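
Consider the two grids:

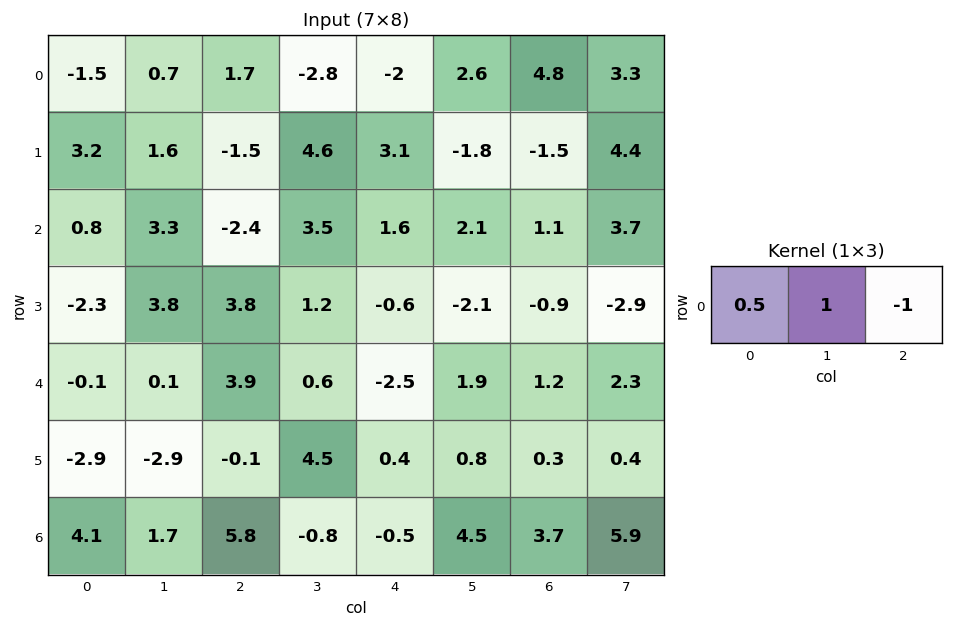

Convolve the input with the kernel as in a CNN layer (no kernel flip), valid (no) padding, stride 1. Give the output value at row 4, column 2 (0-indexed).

The receptive field on the input at this output position is [3.9 0.6 -2.5]. Elementwise product with the kernel and sum: 3.9·0.5 + 0.6·1 + -2.5·-1.

5.05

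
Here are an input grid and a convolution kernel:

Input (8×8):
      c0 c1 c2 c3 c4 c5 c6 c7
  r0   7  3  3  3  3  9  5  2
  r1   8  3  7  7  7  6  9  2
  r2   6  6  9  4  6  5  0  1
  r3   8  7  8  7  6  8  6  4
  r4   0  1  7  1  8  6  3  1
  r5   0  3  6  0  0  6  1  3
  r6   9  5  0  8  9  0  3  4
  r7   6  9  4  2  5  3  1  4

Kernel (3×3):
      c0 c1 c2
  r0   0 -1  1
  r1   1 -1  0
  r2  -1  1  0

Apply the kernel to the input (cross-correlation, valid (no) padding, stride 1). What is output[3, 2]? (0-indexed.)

The receptive field on the input at this output position is [8 7 6 / 7 1 8 / 6 0 0]. Elementwise product with the kernel and sum: 7·-1 + 6·1 + 7·1 + 1·-1 + 6·-1 + 0·1.

-1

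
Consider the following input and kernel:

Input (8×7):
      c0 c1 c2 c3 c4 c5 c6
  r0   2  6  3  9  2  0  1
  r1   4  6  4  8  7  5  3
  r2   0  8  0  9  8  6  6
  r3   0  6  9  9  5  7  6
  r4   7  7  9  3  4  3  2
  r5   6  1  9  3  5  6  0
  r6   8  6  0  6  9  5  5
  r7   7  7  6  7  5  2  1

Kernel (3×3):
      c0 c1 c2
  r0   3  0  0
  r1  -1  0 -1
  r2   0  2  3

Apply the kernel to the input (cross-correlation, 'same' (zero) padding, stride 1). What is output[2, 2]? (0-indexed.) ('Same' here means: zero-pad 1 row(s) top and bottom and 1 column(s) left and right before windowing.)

46

The receptive field on the zero-padded input at this output position is [6 4 8 / 8 0 9 / 6 9 9]. Elementwise product with the kernel and sum: 6·3 + 8·-1 + 9·-1 + 9·2 + 9·3.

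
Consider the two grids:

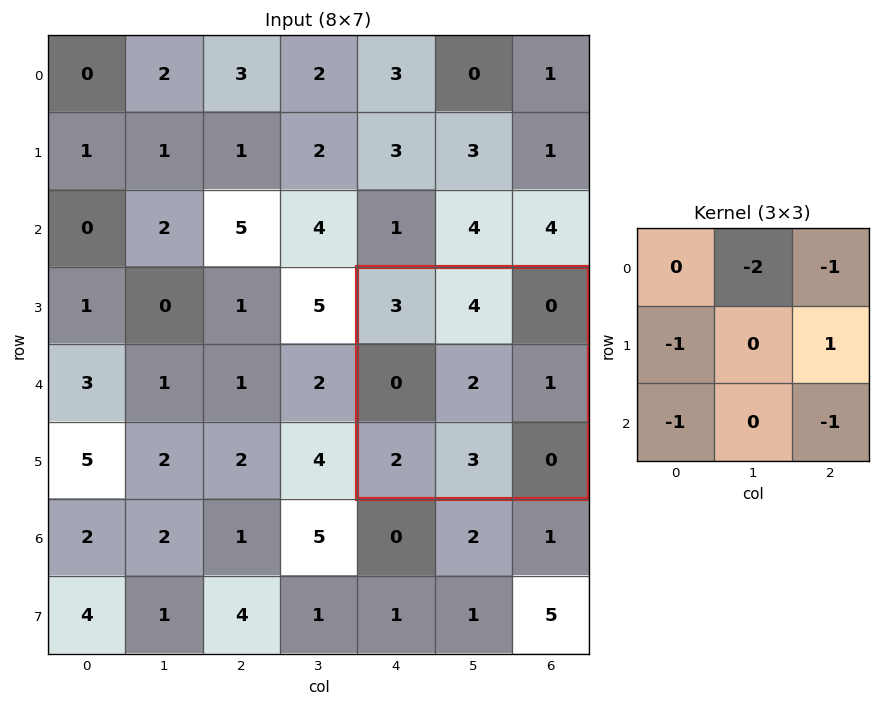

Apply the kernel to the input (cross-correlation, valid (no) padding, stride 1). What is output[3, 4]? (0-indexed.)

-9

The receptive field on the input at this output position is [3 4 0 / 0 2 1 / 2 3 0]. Elementwise product with the kernel and sum: 4·-2 + 0·-1 + 0·-1 + 1·1 + 2·-1 + 0·-1.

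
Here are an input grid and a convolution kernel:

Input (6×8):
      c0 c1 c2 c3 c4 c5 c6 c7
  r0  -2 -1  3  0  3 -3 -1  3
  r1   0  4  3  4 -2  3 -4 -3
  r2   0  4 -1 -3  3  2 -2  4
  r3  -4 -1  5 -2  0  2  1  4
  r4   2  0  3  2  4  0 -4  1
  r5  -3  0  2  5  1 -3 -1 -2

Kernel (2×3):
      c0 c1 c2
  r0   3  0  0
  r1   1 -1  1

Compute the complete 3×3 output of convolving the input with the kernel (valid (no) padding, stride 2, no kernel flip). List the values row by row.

-7 6 0
2 4 8
5 7 15

Output[0,0]: The receptive field on the input at this output position is [-2 -1 3 / 0 4 3]. Elementwise product with the kernel and sum: -2·3 + 0·1 + 4·-1 + 3·1.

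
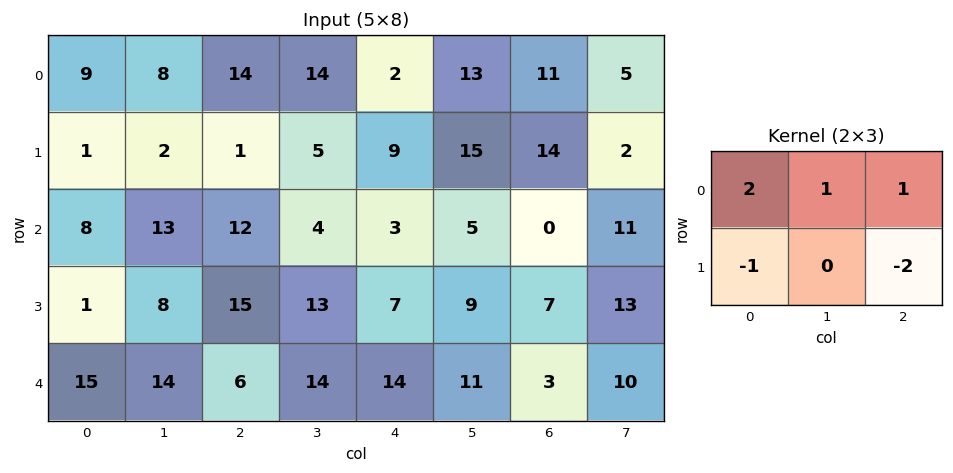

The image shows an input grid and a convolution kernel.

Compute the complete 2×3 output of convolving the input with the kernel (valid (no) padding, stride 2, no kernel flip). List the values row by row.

37 25 -9
10 2 -10

Output[0,0]: The receptive field on the input at this output position is [9 8 14 / 1 2 1]. Elementwise product with the kernel and sum: 9·2 + 8·1 + 14·1 + 1·-1 + 1·-2.
Output[0,1]: The receptive field on the input at this output position is [14 14 2 / 1 5 9]. Elementwise product with the kernel and sum: 14·2 + 14·1 + 2·1 + 1·-1 + 9·-2.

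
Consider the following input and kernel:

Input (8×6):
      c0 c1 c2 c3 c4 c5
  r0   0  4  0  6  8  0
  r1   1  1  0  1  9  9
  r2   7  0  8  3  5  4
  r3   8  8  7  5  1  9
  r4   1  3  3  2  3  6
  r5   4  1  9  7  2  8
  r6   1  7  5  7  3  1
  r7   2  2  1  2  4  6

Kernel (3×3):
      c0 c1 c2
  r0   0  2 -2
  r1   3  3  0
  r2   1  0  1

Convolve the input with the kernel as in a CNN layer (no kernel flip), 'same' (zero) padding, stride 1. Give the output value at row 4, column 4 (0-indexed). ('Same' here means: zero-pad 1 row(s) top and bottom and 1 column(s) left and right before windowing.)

14

The receptive field on the zero-padded input at this output position is [5 1 9 / 2 3 6 / 7 2 8]. Elementwise product with the kernel and sum: 1·2 + 9·-2 + 2·3 + 3·3 + 7·1 + 8·1.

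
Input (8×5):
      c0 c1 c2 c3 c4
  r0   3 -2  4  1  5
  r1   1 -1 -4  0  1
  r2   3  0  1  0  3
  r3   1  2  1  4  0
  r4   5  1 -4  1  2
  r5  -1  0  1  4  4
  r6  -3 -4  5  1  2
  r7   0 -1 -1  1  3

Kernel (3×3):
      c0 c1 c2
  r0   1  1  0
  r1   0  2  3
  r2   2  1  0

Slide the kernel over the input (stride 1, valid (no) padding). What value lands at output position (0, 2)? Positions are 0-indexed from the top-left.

The receptive field on the input at this output position is [4 1 5 / -4 0 1 / 1 0 3]. Elementwise product with the kernel and sum: 4·1 + 1·1 + 0·2 + 1·3 + 1·2 + 0·1.

10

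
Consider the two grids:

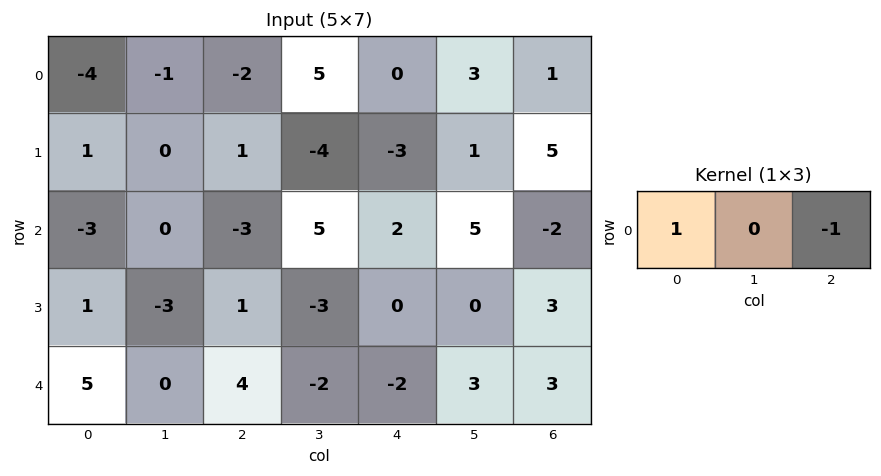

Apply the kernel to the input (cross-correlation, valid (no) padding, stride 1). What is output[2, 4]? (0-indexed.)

4

The receptive field on the input at this output position is [2 5 -2]. Elementwise product with the kernel and sum: 2·1 + -2·-1.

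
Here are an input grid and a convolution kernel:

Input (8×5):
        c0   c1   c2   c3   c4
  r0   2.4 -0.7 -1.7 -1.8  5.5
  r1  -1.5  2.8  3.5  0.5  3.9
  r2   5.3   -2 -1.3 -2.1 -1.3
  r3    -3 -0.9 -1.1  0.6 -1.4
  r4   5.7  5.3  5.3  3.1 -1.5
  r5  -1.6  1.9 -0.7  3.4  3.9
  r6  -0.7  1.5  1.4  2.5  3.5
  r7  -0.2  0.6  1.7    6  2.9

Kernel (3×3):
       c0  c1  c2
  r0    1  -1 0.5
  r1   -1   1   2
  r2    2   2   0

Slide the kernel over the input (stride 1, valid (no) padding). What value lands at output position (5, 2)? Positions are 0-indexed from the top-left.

21.35

The receptive field on the input at this output position is [-0.7 3.4 3.9 / 1.4 2.5 3.5 / 1.7 6 2.9]. Elementwise product with the kernel and sum: -0.7·1 + 3.4·-1 + 3.9·0.5 + 1.4·-1 + 2.5·1 + 3.5·2 + 1.7·2 + 6·2.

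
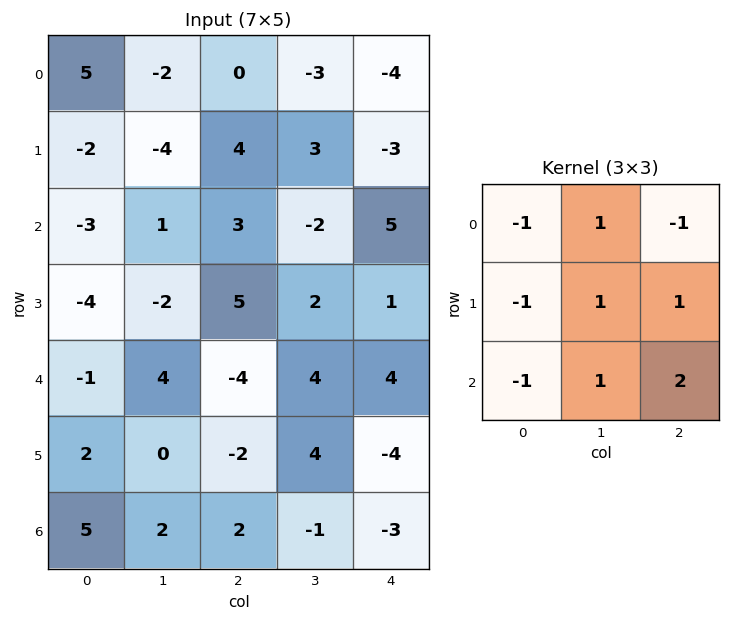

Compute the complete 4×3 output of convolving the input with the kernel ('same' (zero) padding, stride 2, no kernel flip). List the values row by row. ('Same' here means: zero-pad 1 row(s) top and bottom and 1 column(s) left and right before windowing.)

-7 13 -7
-8 16 0
3 7 -9
9 -7 -10

Output[0,0]: The receptive field on the zero-padded input at this output position is [0 0 0 / 0 5 -2 / 0 -2 -4]. Elementwise product with the kernel and sum: 0·-1 + 0·1 + 0·-1 + 0·-1 + 5·1 + -2·1 + 0·-1 + -2·1 + -4·2.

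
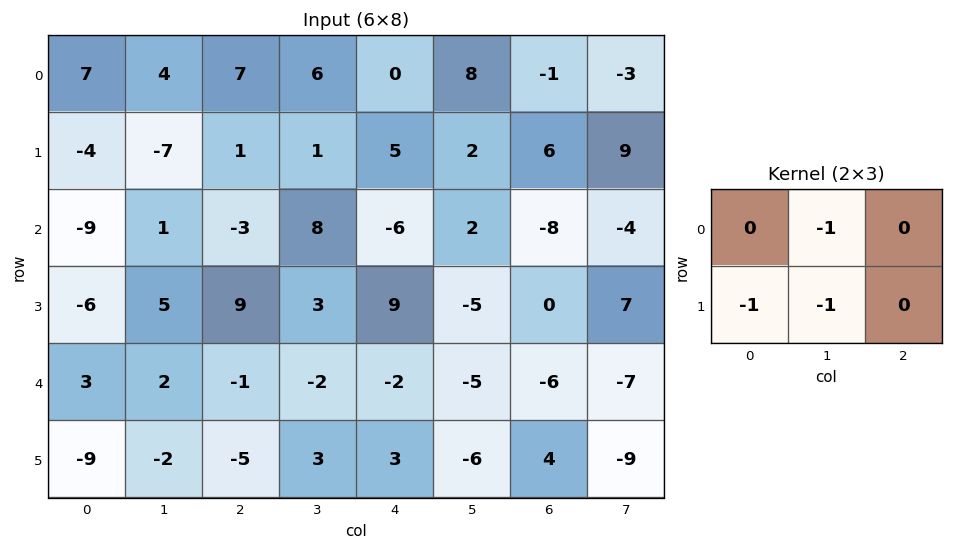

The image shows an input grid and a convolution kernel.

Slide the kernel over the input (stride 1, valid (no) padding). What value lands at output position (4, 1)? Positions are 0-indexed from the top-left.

8

The receptive field on the input at this output position is [2 -1 -2 / -2 -5 3]. Elementwise product with the kernel and sum: -1·-1 + -2·-1 + -5·-1.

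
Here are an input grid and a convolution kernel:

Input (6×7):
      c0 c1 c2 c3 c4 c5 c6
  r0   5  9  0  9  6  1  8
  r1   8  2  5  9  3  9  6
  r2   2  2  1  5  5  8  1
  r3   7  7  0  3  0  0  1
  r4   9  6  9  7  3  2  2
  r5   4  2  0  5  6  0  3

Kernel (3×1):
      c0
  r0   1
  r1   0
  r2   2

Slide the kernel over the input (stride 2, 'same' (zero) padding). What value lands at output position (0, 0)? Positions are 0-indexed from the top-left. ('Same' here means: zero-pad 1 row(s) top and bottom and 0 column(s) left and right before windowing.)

The receptive field on the zero-padded input at this output position is [0 / 5 / 8]. Elementwise product with the kernel and sum: 0·1 + 8·2.

16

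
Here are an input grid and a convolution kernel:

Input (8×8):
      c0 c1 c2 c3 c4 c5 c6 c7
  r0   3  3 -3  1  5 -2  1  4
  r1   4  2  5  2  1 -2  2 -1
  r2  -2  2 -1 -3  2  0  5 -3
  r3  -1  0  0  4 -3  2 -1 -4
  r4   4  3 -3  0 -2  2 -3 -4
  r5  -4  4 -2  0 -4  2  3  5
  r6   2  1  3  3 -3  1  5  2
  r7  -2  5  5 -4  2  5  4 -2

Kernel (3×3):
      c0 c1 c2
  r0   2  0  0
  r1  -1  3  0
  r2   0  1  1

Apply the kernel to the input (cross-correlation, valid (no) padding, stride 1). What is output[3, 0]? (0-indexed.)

The receptive field on the input at this output position is [-1 0 0 / 4 3 -3 / -4 4 -2]. Elementwise product with the kernel and sum: -1·2 + 4·-1 + 3·3 + 4·1 + -2·1.

5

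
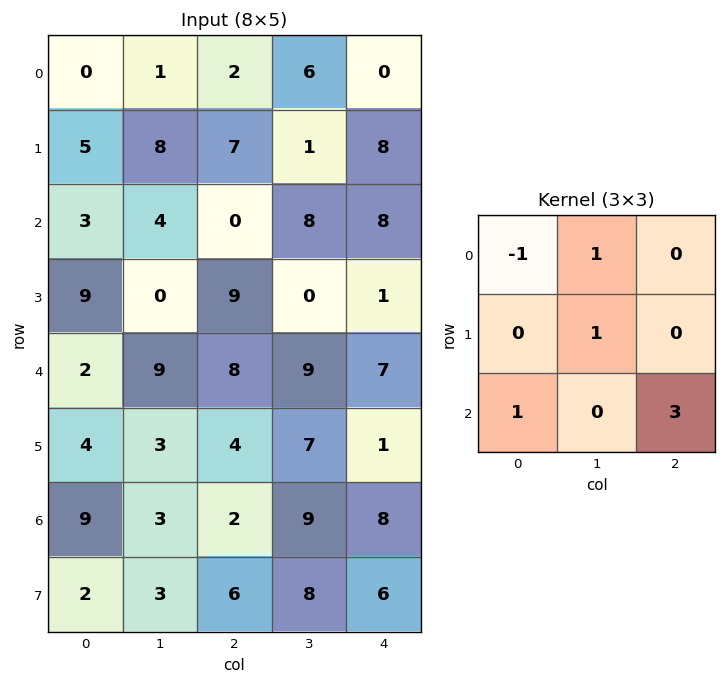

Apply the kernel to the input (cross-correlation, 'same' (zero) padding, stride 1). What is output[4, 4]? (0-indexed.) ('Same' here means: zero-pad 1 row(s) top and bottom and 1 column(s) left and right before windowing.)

15

The receptive field on the zero-padded input at this output position is [0 1 0 / 9 7 0 / 7 1 0]. Elementwise product with the kernel and sum: 0·-1 + 1·1 + 7·1 + 7·1 + 0·3.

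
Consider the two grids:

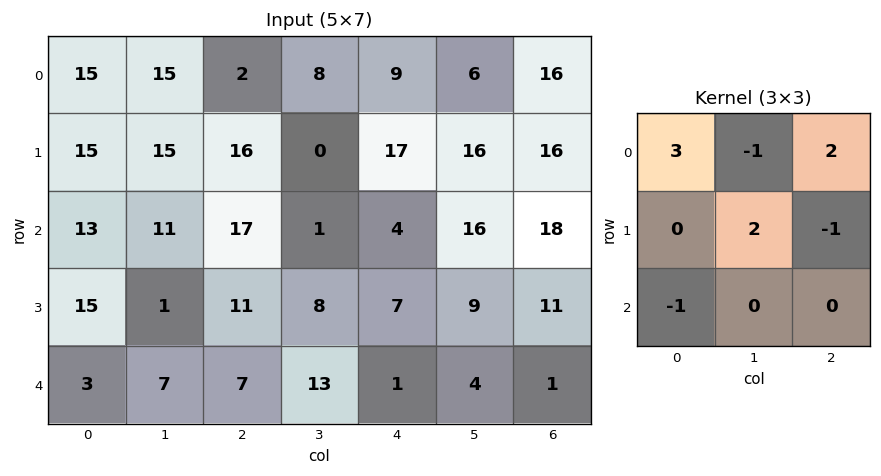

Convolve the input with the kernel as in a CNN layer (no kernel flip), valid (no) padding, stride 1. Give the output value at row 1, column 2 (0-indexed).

69

The receptive field on the input at this output position is [16 0 17 / 17 1 4 / 11 8 7]. Elementwise product with the kernel and sum: 16·3 + 0·-1 + 17·2 + 1·2 + 4·-1 + 11·-1.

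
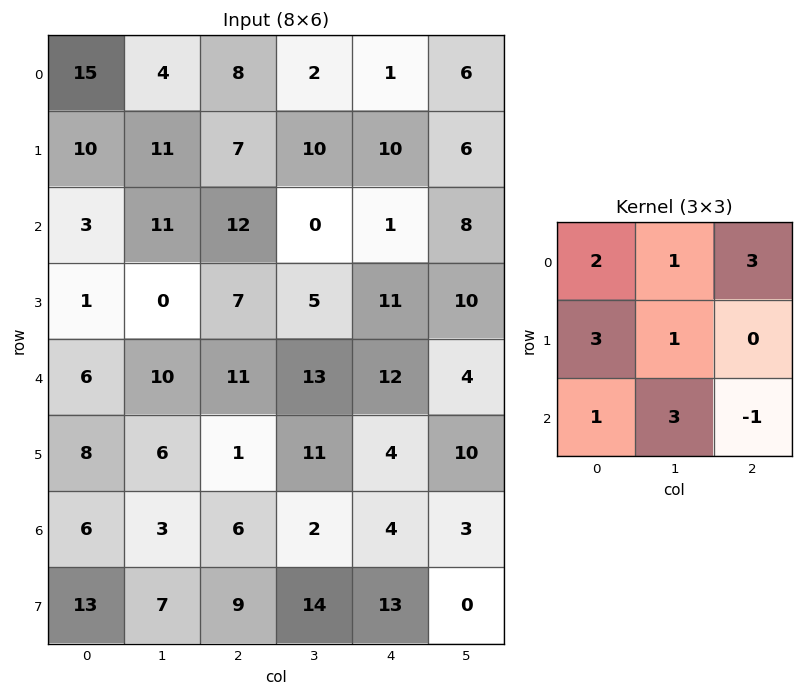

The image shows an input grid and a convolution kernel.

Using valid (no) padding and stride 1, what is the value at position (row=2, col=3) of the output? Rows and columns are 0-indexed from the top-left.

The receptive field on the input at this output position is [0 1 8 / 5 11 10 / 13 12 4]. Elementwise product with the kernel and sum: 0·2 + 1·1 + 8·3 + 5·3 + 11·1 + 13·1 + 12·3 + 4·-1.

96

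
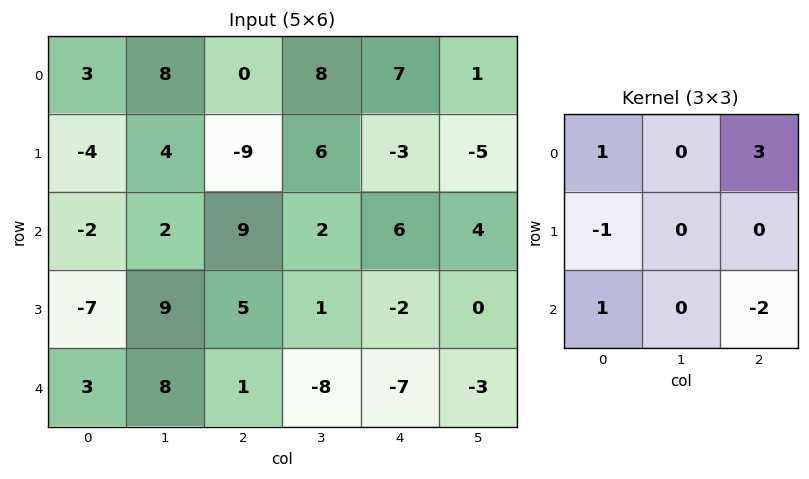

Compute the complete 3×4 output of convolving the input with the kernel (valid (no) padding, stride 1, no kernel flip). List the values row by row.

-13 26 27 -1
-46 27 -18 -10
33 23 37 11

Output[0,0]: The receptive field on the input at this output position is [3 8 0 / -4 4 -9 / -2 2 9]. Elementwise product with the kernel and sum: 3·1 + 0·3 + -4·-1 + -2·1 + 9·-2.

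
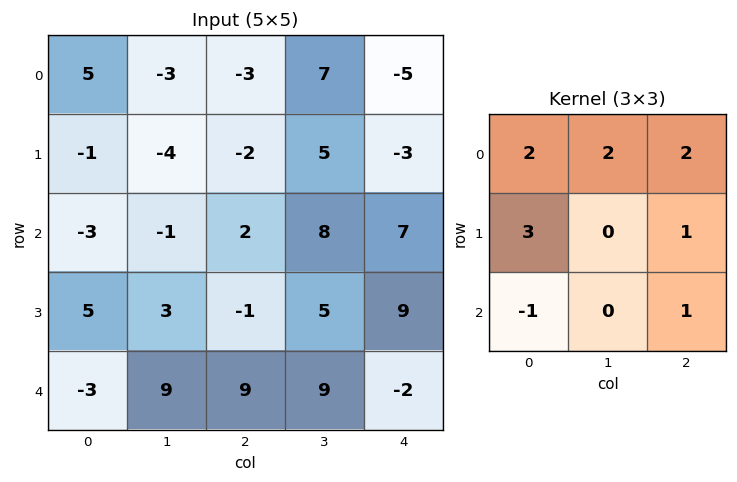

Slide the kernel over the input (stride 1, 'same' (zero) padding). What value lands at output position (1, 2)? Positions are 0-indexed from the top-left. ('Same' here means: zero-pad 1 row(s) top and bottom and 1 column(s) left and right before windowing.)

The receptive field on the zero-padded input at this output position is [-3 -3 7 / -4 -2 5 / -1 2 8]. Elementwise product with the kernel and sum: -3·2 + -3·2 + 7·2 + -4·3 + 5·1 + -1·-1 + 8·1.

4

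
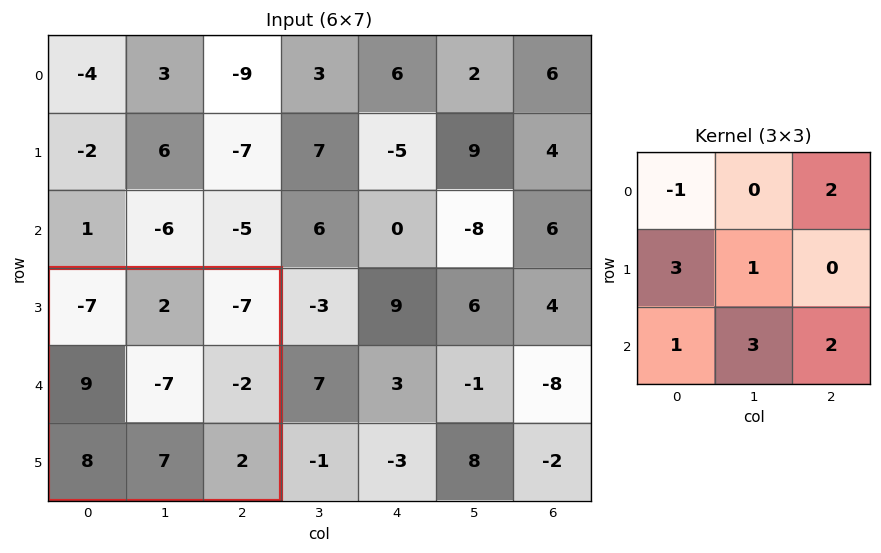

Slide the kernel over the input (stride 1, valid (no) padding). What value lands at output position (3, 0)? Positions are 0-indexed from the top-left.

The receptive field on the input at this output position is [-7 2 -7 / 9 -7 -2 / 8 7 2]. Elementwise product with the kernel and sum: -7·-1 + -7·2 + 9·3 + -7·1 + 8·1 + 7·3 + 2·2.

46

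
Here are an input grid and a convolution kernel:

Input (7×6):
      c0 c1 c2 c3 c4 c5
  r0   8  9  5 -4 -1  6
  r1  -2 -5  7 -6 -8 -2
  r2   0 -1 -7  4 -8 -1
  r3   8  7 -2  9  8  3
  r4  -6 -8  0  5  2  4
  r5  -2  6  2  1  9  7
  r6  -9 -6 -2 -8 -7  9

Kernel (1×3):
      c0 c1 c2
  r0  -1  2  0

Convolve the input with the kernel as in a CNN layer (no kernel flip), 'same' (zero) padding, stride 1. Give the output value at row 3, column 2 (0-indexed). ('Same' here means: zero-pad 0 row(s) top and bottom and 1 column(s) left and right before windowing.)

The receptive field on the zero-padded input at this output position is [7 -2 9]. Elementwise product with the kernel and sum: 7·-1 + -2·2.

-11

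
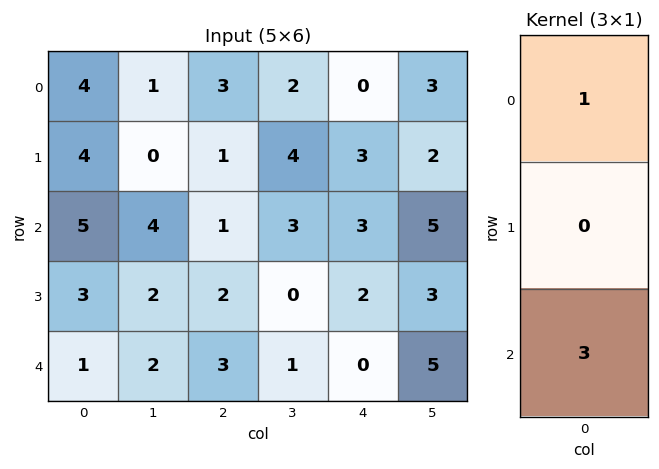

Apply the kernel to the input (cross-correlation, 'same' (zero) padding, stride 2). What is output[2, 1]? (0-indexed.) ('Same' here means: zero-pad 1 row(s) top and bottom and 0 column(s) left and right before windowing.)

The receptive field on the zero-padded input at this output position is [2 / 3 / 0]. Elementwise product with the kernel and sum: 2·1 + 0·3.

2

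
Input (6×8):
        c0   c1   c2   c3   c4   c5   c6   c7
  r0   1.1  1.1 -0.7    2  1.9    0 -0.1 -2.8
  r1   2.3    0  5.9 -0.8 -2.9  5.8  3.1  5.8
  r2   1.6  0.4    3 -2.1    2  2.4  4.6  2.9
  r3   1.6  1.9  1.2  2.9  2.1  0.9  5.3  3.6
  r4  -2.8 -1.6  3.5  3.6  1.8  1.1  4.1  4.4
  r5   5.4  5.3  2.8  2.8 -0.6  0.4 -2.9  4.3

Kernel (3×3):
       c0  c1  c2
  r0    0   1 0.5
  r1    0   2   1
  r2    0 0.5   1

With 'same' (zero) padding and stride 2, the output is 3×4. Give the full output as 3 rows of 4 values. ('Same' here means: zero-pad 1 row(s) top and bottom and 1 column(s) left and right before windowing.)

Output[0,0]: The receptive field on the zero-padded input at this output position is [0 0 0 / 0 1.1 1.1 / 0 2.3 0]. Elementwise product with the kernel and sum: 0·1 + 0·0.5 + 1.1·2 + 1.1·1 + 2.3·0.5 + 0·1.

4.45 2.75 8.15 4.35
8.6 12.9 8.35 24.35
3.35 17.45 7.35 22.55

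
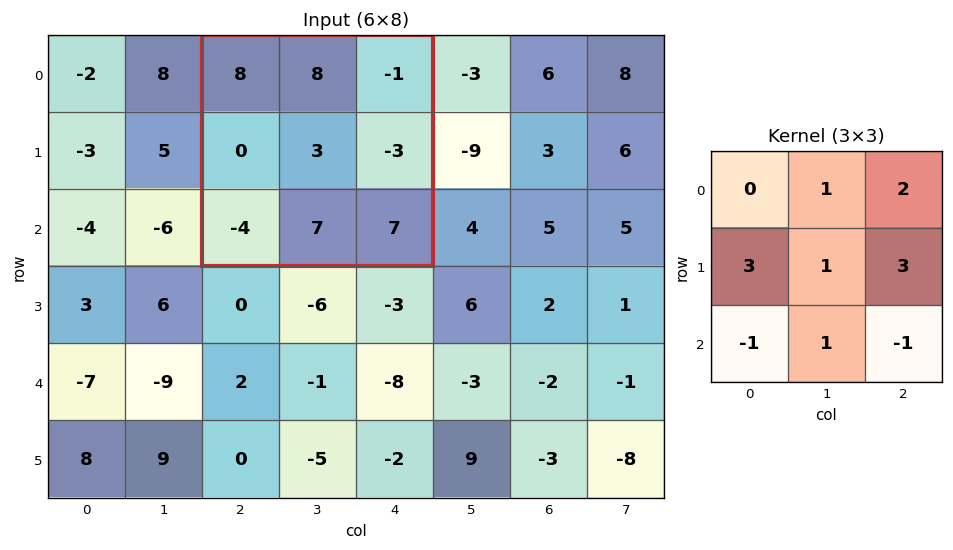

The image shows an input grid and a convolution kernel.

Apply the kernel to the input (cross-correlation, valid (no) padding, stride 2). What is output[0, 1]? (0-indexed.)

4

The receptive field on the input at this output position is [8 8 -1 / 0 3 -3 / -4 7 7]. Elementwise product with the kernel and sum: 8·1 + -1·2 + 0·3 + 3·1 + -3·3 + -4·-1 + 7·1 + 7·-1.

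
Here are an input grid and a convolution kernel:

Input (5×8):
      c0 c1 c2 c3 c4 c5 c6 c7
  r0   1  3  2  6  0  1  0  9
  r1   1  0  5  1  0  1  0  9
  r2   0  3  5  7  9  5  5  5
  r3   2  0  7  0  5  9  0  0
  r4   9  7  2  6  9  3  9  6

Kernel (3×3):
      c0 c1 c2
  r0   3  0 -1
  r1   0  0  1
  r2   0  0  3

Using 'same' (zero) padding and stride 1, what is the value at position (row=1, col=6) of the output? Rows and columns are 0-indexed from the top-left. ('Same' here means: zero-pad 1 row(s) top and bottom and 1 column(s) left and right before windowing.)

18

The receptive field on the zero-padded input at this output position is [1 0 9 / 1 0 9 / 5 5 5]. Elementwise product with the kernel and sum: 1·3 + 9·-1 + 9·1 + 5·3.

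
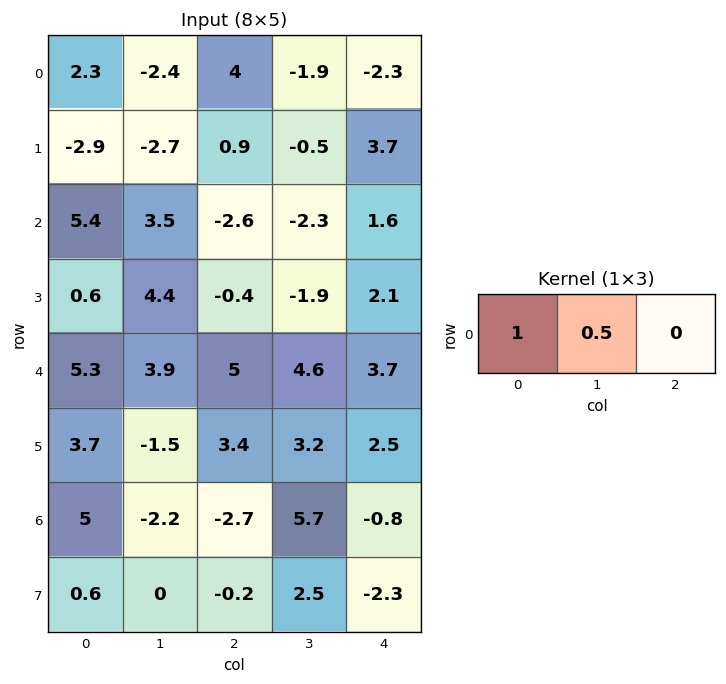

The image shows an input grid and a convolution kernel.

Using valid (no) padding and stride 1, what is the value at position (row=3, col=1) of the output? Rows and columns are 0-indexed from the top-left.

The receptive field on the input at this output position is [4.4 -0.4 -1.9]. Elementwise product with the kernel and sum: 4.4·1 + -0.4·0.5.

4.2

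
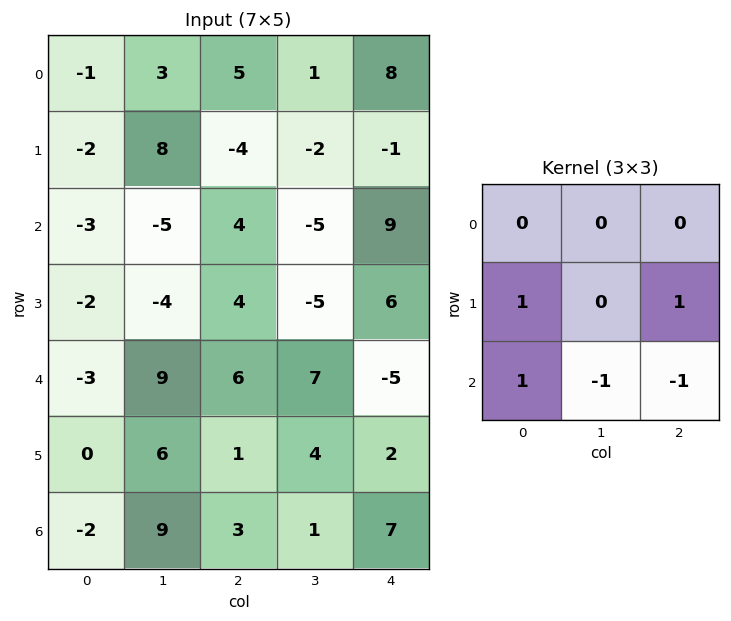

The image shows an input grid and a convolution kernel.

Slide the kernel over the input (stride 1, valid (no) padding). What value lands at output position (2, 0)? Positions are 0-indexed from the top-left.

The receptive field on the input at this output position is [-3 -5 4 / -2 -4 4 / -3 9 6]. Elementwise product with the kernel and sum: -2·1 + 4·1 + -3·1 + 9·-1 + 6·-1.

-16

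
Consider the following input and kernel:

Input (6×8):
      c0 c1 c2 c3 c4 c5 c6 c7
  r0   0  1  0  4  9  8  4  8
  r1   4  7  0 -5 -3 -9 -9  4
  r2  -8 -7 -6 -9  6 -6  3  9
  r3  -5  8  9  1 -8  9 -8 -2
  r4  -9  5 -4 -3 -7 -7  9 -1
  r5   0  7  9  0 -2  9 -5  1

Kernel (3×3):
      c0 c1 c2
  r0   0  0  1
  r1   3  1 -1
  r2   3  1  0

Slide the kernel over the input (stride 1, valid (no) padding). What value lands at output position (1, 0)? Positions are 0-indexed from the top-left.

The receptive field on the input at this output position is [4 7 0 / -8 -7 -6 / -5 8 9]. Elementwise product with the kernel and sum: 0·1 + -8·3 + -7·1 + -6·-1 + -5·3 + 8·1.

-32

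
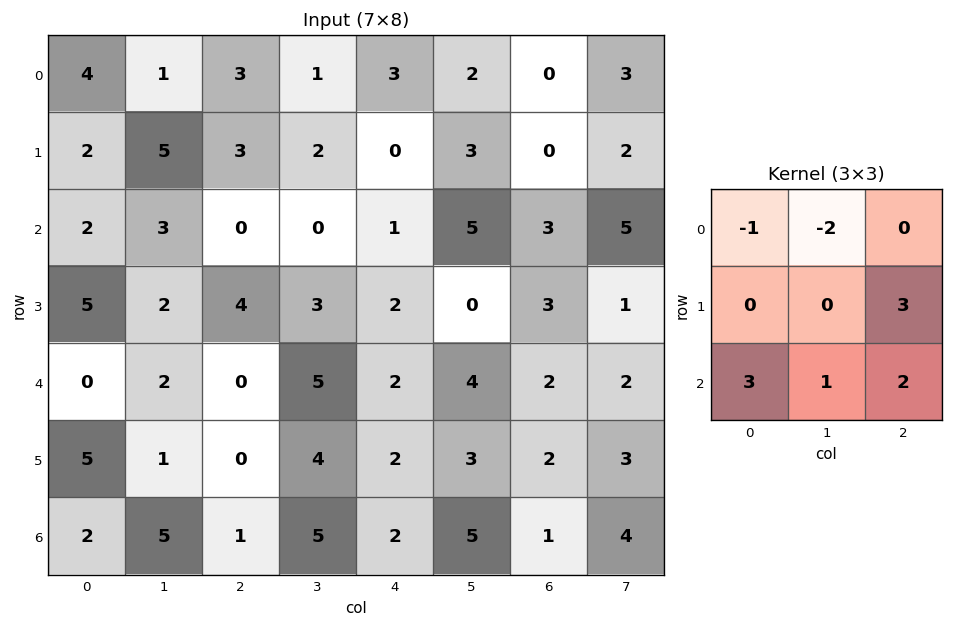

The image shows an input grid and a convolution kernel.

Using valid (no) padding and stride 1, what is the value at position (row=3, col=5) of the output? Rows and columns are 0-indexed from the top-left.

17

The receptive field on the input at this output position is [0 3 1 / 4 2 2 / 3 2 3]. Elementwise product with the kernel and sum: 0·-1 + 3·-2 + 2·3 + 3·3 + 2·1 + 3·2.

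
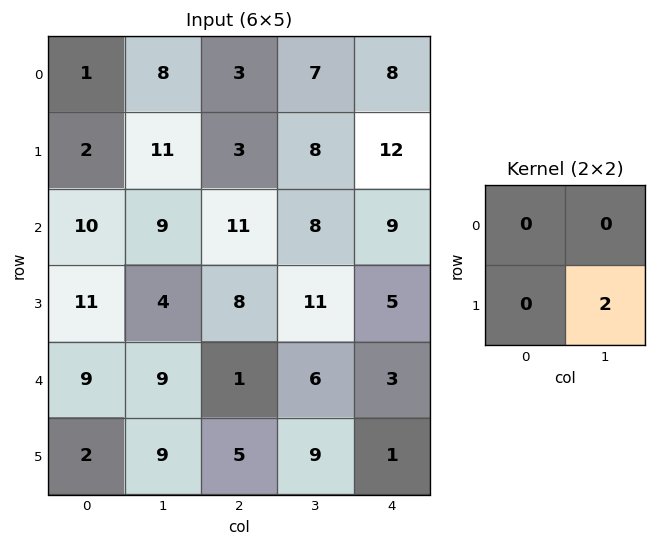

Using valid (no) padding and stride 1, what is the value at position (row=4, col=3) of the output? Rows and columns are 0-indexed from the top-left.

The receptive field on the input at this output position is [6 3 / 9 1]. Elementwise product with the kernel and sum: 1·2.

2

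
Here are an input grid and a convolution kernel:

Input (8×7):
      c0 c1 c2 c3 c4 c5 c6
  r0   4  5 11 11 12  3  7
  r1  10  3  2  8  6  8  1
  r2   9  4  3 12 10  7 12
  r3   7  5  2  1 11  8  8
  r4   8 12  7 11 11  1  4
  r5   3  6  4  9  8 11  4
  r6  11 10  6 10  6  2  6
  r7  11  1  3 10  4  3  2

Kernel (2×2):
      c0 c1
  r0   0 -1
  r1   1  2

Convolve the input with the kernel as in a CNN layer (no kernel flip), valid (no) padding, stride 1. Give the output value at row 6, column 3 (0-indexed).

The receptive field on the input at this output position is [10 6 / 10 4]. Elementwise product with the kernel and sum: 6·-1 + 10·1 + 4·2.

12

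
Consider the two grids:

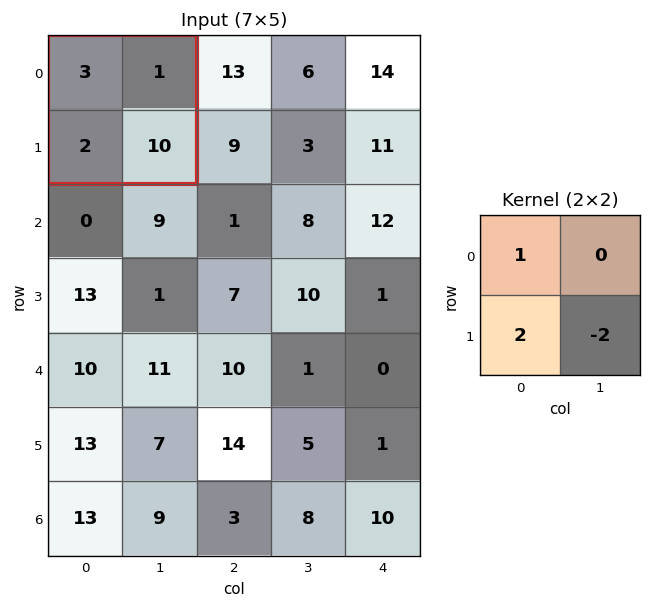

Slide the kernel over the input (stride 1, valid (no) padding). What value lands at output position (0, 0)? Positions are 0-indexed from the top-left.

The receptive field on the input at this output position is [3 1 / 2 10]. Elementwise product with the kernel and sum: 3·1 + 2·2 + 10·-2.

-13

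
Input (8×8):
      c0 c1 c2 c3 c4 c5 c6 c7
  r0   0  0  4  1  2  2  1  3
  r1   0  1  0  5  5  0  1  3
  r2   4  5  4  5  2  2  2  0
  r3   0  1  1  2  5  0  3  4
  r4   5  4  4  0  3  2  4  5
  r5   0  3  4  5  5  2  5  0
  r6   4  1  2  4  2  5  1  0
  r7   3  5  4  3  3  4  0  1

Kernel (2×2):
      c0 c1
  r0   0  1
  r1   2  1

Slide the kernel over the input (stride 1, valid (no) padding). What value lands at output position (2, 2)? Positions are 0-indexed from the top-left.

9

The receptive field on the input at this output position is [4 5 / 1 2]. Elementwise product with the kernel and sum: 5·1 + 1·2 + 2·1.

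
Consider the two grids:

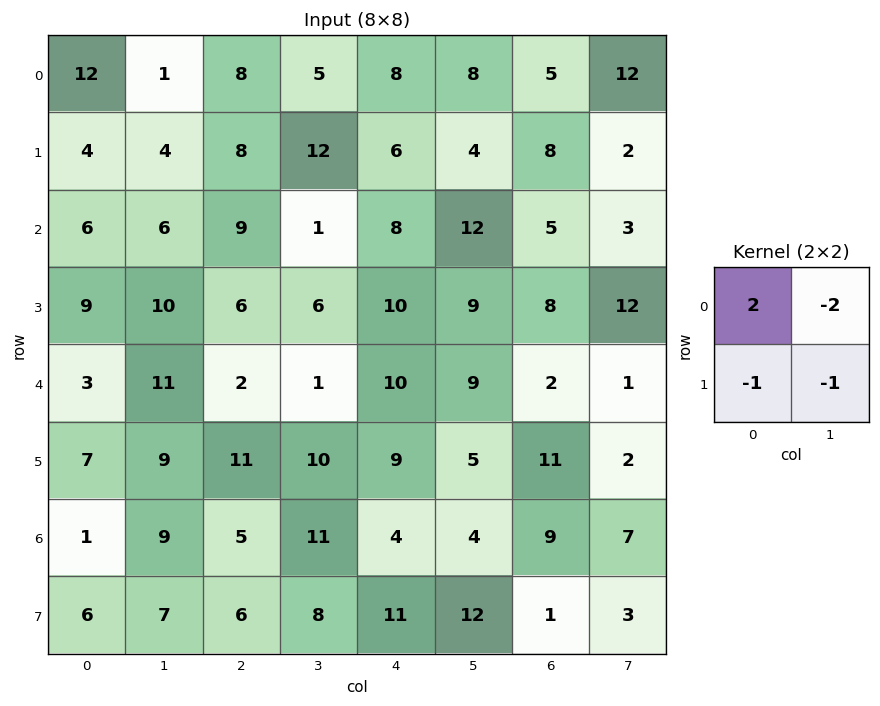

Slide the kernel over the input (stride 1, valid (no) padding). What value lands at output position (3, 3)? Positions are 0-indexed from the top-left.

The receptive field on the input at this output position is [6 10 / 1 10]. Elementwise product with the kernel and sum: 6·2 + 10·-2 + 1·-1 + 10·-1.

-19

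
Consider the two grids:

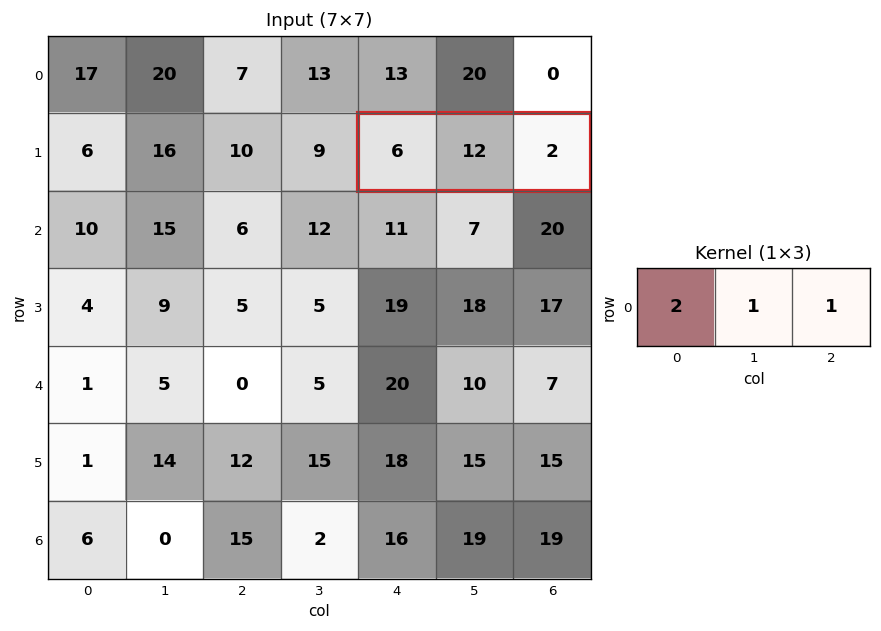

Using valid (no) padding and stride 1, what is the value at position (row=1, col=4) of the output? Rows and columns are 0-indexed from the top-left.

The receptive field on the input at this output position is [6 12 2]. Elementwise product with the kernel and sum: 6·2 + 12·1 + 2·1.

26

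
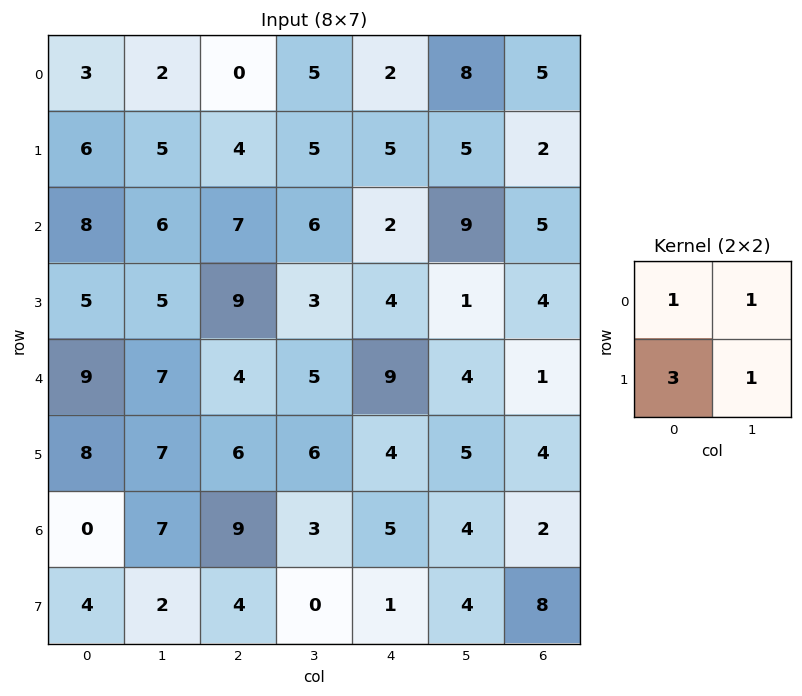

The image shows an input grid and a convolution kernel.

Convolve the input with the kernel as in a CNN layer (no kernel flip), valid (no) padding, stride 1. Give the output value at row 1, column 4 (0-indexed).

The receptive field on the input at this output position is [5 5 / 2 9]. Elementwise product with the kernel and sum: 5·1 + 5·1 + 2·3 + 9·1.

25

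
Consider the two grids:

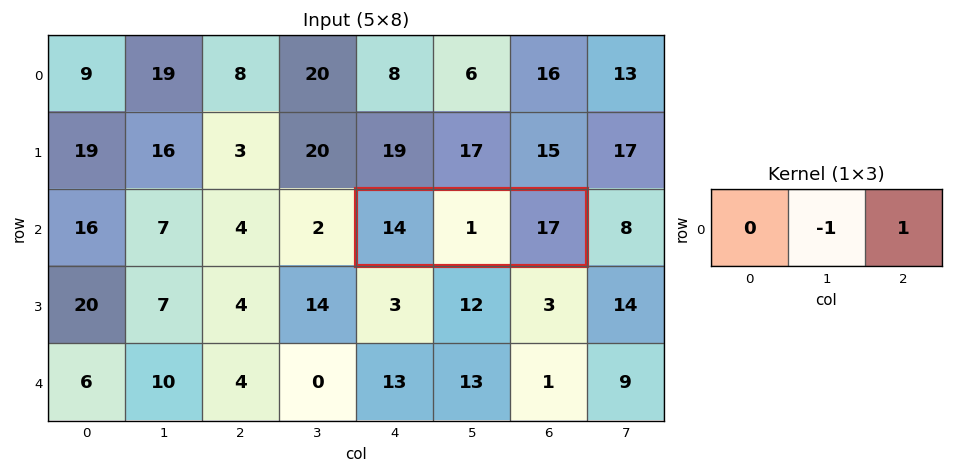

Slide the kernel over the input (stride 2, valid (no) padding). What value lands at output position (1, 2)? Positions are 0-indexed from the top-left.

16

The receptive field on the input at this output position is [14 1 17]. Elementwise product with the kernel and sum: 1·-1 + 17·1.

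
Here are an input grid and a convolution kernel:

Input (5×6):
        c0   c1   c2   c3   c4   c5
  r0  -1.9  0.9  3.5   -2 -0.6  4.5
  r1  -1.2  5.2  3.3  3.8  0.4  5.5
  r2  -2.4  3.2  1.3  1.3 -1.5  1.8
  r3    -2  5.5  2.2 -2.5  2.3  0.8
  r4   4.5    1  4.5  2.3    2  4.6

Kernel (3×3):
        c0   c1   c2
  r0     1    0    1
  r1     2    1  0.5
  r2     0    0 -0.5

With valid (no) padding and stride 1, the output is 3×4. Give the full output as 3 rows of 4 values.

Output[0,0]: The receptive field on the input at this output position is [-1.9 0.9 3.5 / -1.2 5.2 3.3 / -2.4 3.2 1.3]. Elementwise product with the kernel and sum: -1.9·1 + 3.5·1 + -1.2·2 + 5.2·1 + 3.3·0.5 + 1.3·-0.5.
Output[0,1]: The receptive field on the input at this output position is [0.9 3.5 -2 / 5.2 3.3 3.8 / 3.2 1.3 1.3]. Elementwise product with the kernel and sum: 0.9·1 + -2·1 + 5.2·2 + 3.3·1 + 3.8·0.5 + 1.3·-0.5.

5.4 13.85 14.25 12.35
0.05 18.6 5.7 10.9
-0.75 15.3 1.85 -1.5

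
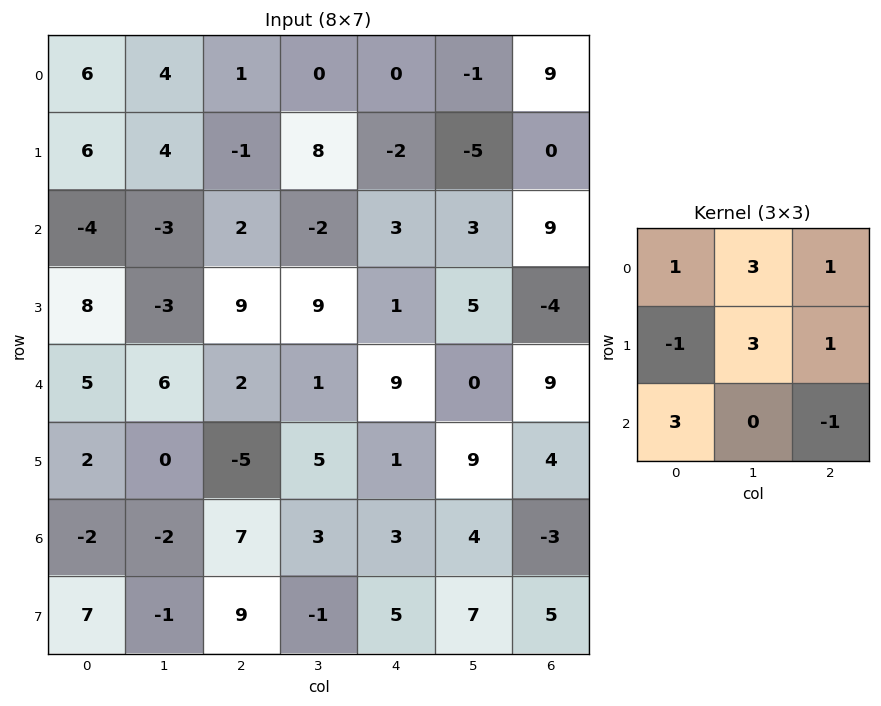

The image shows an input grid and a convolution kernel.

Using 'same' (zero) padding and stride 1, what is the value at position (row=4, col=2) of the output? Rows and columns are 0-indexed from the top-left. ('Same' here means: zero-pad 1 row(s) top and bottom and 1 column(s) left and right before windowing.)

The receptive field on the zero-padded input at this output position is [-3 9 9 / 6 2 1 / 0 -5 5]. Elementwise product with the kernel and sum: -3·1 + 9·3 + 9·1 + 6·-1 + 2·3 + 1·1 + 0·3 + 5·-1.

29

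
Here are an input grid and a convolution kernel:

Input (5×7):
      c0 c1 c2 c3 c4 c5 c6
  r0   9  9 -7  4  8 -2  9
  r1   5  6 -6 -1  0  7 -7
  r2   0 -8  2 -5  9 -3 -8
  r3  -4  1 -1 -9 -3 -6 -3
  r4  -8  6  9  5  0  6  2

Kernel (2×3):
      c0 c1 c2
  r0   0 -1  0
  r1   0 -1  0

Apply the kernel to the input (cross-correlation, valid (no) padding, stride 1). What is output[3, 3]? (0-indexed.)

The receptive field on the input at this output position is [-9 -3 -6 / 5 0 6]. Elementwise product with the kernel and sum: -3·-1 + 0·-1.

3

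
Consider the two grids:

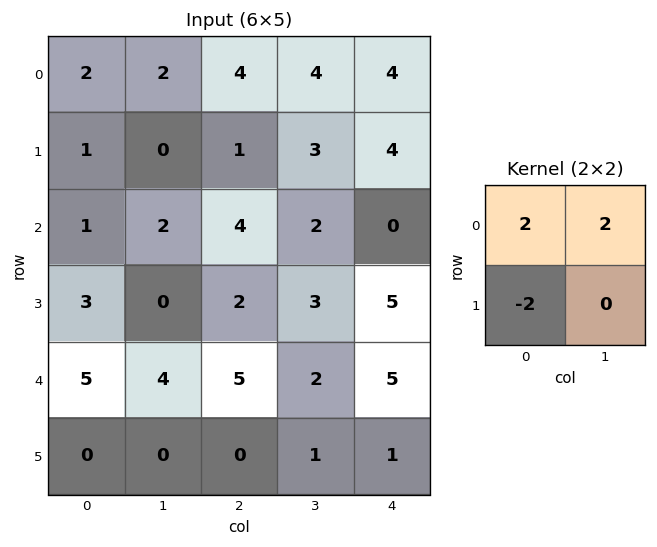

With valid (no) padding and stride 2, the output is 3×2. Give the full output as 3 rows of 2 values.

Output[0,0]: The receptive field on the input at this output position is [2 2 / 1 0]. Elementwise product with the kernel and sum: 2·2 + 2·2 + 1·-2.
Output[0,1]: The receptive field on the input at this output position is [4 4 / 1 3]. Elementwise product with the kernel and sum: 4·2 + 4·2 + 1·-2.

6 14
0 8
18 14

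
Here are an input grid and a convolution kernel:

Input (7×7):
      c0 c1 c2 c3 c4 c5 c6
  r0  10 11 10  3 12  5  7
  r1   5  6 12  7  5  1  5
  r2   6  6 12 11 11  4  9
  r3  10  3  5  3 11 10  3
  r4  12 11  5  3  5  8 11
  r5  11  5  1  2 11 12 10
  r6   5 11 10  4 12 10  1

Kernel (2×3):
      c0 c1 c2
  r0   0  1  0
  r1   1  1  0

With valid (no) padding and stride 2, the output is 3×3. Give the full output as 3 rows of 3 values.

22 22 11
19 19 25
27 6 31

Output[0,0]: The receptive field on the input at this output position is [10 11 10 / 5 6 12]. Elementwise product with the kernel and sum: 11·1 + 5·1 + 6·1.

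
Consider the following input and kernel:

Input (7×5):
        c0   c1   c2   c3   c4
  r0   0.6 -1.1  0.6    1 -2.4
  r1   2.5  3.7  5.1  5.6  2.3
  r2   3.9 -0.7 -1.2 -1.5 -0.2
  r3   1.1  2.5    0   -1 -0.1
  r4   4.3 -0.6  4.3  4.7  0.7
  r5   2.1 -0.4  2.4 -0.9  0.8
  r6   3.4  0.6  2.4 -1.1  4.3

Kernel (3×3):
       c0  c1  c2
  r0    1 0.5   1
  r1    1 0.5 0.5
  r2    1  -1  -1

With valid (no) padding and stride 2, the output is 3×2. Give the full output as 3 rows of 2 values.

Output[0,0]: The receptive field on the input at this output position is [0.6 -1.1 0.6 / 2.5 3.7 5.1 / 3.9 -0.7 -1.2]. Elementwise product with the kernel and sum: 0.6·1 + -1.1·0.5 + 0.6·1 + 2.5·1 + 3.7·0.5 + 5.1·0.5 + 3.9·1 + -0.7·-1 + -1.2·-1.
Output[0,1]: The receptive field on the input at this output position is [0.6 1 -2.4 / 5.1 5.6 2.3 / -1.2 -1.5 -0.2]. Elementwise product with the kernel and sum: 0.6·1 + 1·0.5 + -2.4·1 + 5.1·1 + 5.6·0.5 + 2.3·0.5 + -1.2·1 + -1.5·-1 + -0.2·-1.

13.35 8.25
5.3 -3.8
11.8 8.9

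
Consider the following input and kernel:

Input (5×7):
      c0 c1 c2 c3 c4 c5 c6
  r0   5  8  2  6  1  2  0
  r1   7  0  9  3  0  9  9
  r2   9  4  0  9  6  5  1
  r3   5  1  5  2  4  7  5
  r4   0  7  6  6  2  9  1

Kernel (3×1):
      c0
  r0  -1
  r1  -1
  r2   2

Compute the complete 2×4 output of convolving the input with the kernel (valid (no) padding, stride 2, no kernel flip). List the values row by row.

Output[0,0]: The receptive field on the input at this output position is [5 / 7 / 9]. Elementwise product with the kernel and sum: 5·-1 + 7·-1 + 9·2.
Output[0,1]: The receptive field on the input at this output position is [2 / 9 / 0]. Elementwise product with the kernel and sum: 2·-1 + 9·-1 + 0·2.

6 -11 11 -7
-14 7 -6 -4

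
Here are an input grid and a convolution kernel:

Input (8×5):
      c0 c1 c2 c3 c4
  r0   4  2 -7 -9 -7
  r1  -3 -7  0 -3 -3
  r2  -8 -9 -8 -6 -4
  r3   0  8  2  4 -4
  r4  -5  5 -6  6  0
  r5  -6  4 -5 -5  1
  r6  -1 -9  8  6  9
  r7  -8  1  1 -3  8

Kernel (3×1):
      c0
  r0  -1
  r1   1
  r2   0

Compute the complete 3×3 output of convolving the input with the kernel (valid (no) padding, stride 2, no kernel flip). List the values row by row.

-7 7 4
8 10 0
-1 1 1

Output[0,0]: The receptive field on the input at this output position is [4 / -3 / -8]. Elementwise product with the kernel and sum: 4·-1 + -3·1.
Output[0,1]: The receptive field on the input at this output position is [-7 / 0 / -8]. Elementwise product with the kernel and sum: -7·-1 + 0·1.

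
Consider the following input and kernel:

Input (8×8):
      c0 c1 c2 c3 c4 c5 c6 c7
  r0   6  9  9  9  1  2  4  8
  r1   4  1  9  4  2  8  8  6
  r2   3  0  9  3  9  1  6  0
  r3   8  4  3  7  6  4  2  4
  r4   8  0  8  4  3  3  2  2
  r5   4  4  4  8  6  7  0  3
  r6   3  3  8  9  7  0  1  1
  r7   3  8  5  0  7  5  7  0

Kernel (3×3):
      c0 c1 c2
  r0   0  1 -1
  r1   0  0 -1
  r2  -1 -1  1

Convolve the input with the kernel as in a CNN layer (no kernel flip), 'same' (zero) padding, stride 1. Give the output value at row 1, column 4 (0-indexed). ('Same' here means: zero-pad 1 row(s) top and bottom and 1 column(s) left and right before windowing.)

The receptive field on the zero-padded input at this output position is [9 1 2 / 4 2 8 / 3 9 1]. Elementwise product with the kernel and sum: 1·1 + 2·-1 + 8·-1 + 3·-1 + 9·-1 + 1·1.

-20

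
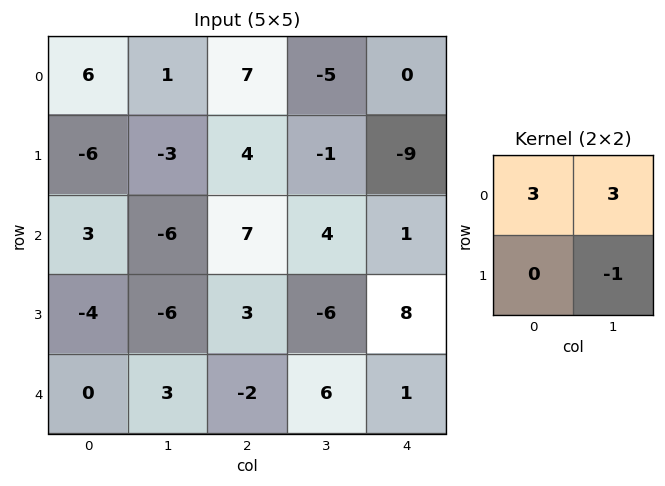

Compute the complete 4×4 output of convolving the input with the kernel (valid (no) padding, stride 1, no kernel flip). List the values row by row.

24 20 7 -6
-21 -4 5 -31
-3 0 39 7
-33 -7 -15 5

Output[0,0]: The receptive field on the input at this output position is [6 1 / -6 -3]. Elementwise product with the kernel and sum: 6·3 + 1·3 + -3·-1.
Output[0,1]: The receptive field on the input at this output position is [1 7 / -3 4]. Elementwise product with the kernel and sum: 1·3 + 7·3 + 4·-1.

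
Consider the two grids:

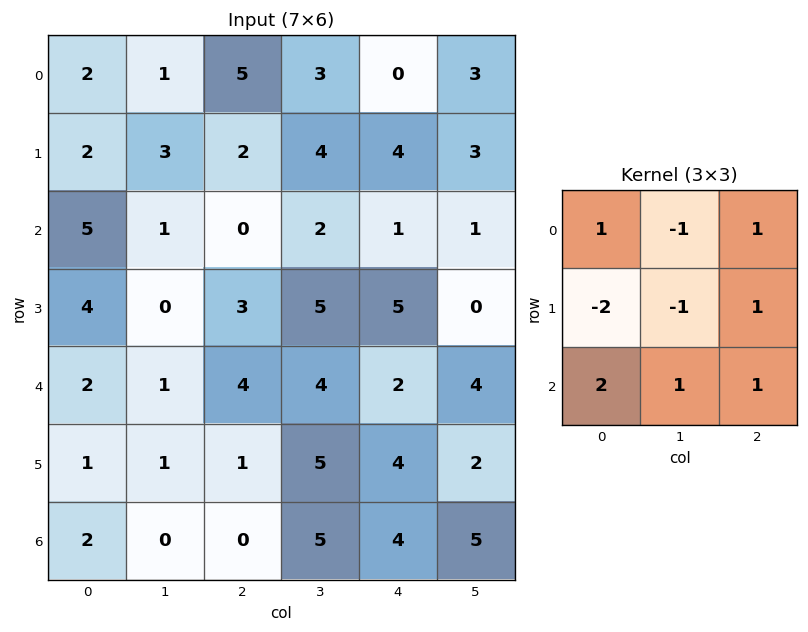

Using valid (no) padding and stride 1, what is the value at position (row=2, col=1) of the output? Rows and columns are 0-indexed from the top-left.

The receptive field on the input at this output position is [1 0 2 / 0 3 5 / 1 4 4]. Elementwise product with the kernel and sum: 1·1 + 0·-1 + 2·1 + 0·-2 + 3·-1 + 5·1 + 1·2 + 4·1 + 4·1.

15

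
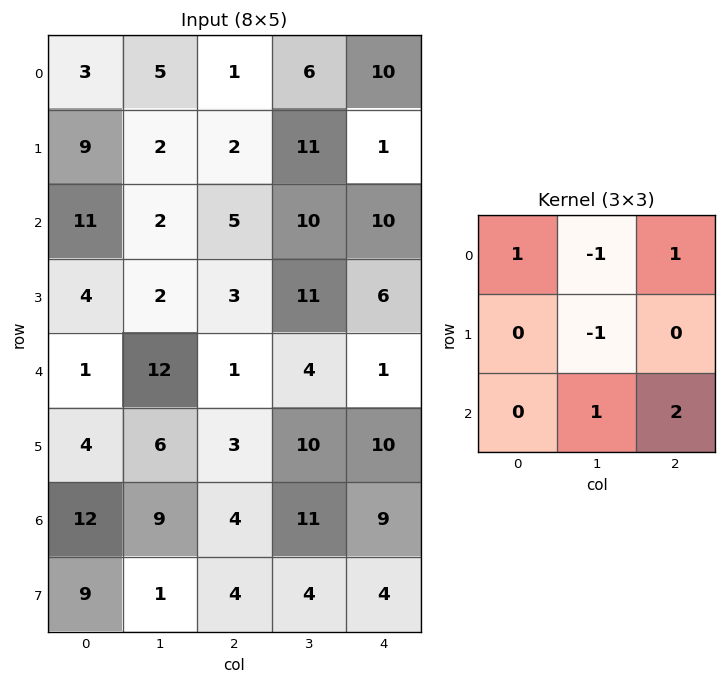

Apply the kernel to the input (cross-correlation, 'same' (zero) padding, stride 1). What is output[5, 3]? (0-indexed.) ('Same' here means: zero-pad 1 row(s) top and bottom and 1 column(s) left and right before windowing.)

17

The receptive field on the zero-padded input at this output position is [1 4 1 / 3 10 10 / 4 11 9]. Elementwise product with the kernel and sum: 1·1 + 4·-1 + 1·1 + 10·-1 + 11·1 + 9·2.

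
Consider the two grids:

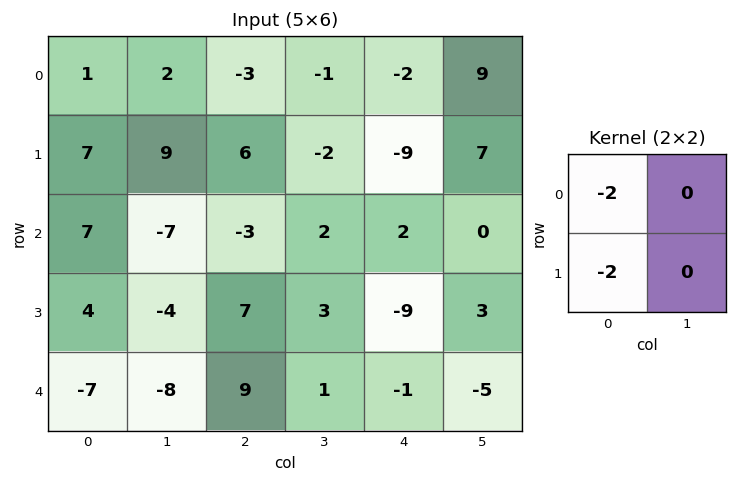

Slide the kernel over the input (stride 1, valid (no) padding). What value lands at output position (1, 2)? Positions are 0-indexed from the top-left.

-6

The receptive field on the input at this output position is [6 -2 / -3 2]. Elementwise product with the kernel and sum: 6·-2 + -3·-2.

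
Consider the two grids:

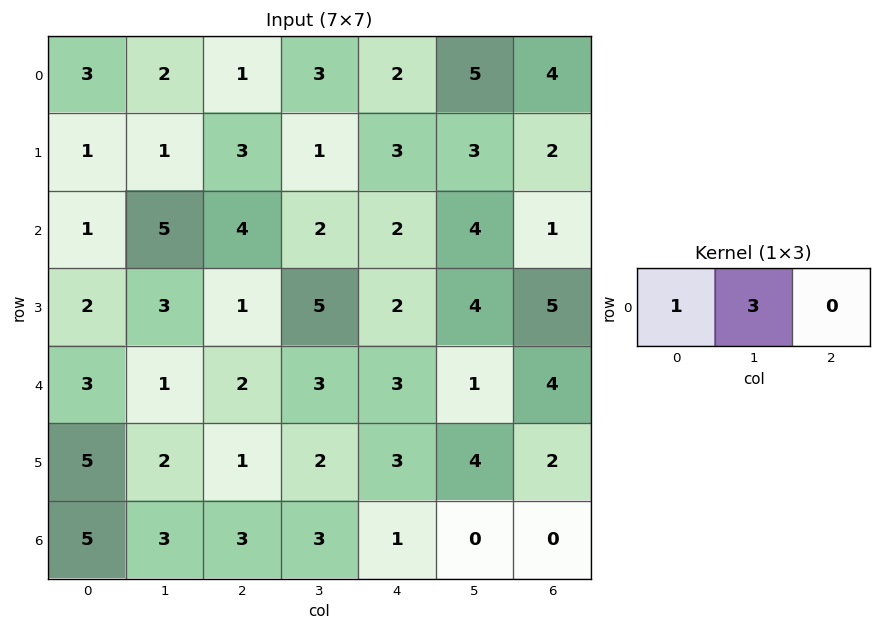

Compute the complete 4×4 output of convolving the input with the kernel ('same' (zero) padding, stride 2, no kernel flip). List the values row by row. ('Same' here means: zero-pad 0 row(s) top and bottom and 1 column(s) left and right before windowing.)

Output[0,0]: The receptive field on the zero-padded input at this output position is [0 3 2]. Elementwise product with the kernel and sum: 0·1 + 3·3.
Output[0,1]: The receptive field on the zero-padded input at this output position is [2 1 3]. Elementwise product with the kernel and sum: 2·1 + 1·3.

9 5 9 17
3 17 8 7
9 7 12 13
15 12 6 0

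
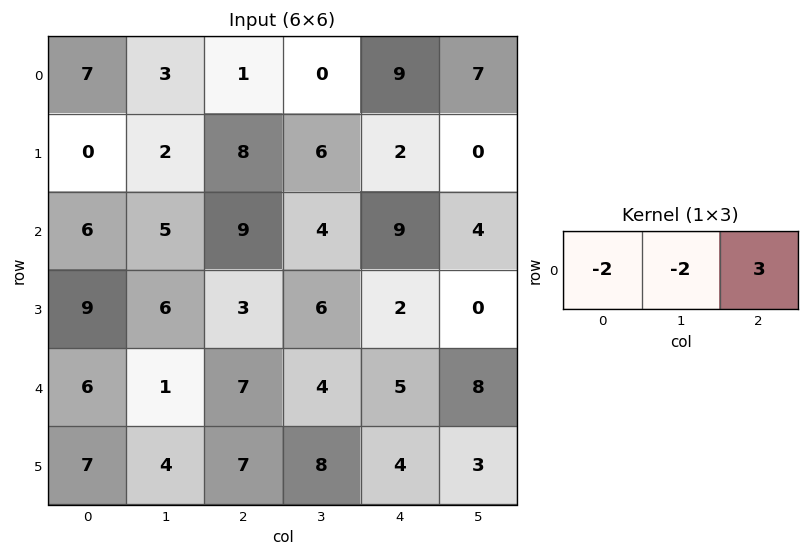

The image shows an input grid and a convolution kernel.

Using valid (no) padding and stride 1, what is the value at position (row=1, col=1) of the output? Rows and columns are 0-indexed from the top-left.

The receptive field on the input at this output position is [2 8 6]. Elementwise product with the kernel and sum: 2·-2 + 8·-2 + 6·3.

-2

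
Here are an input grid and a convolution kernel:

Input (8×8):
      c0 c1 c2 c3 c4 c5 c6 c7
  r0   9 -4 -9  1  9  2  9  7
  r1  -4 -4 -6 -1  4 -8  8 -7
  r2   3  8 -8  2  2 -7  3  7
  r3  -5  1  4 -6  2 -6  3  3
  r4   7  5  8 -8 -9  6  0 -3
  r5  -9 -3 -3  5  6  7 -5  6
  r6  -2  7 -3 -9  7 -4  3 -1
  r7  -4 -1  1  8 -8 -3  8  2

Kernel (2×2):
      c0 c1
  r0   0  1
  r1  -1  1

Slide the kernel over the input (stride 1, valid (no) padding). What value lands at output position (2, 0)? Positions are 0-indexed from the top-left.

14

The receptive field on the input at this output position is [3 8 / -5 1]. Elementwise product with the kernel and sum: 8·1 + -5·-1 + 1·1.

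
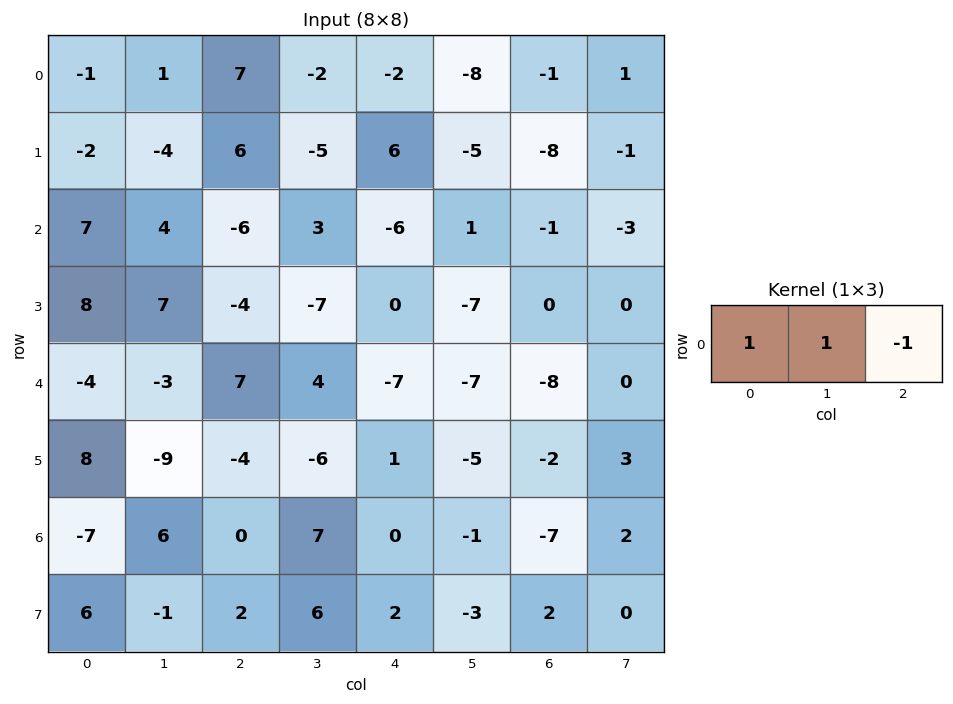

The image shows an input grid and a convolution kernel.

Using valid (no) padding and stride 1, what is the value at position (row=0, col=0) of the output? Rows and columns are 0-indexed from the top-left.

-7

The receptive field on the input at this output position is [-1 1 7]. Elementwise product with the kernel and sum: -1·1 + 1·1 + 7·-1.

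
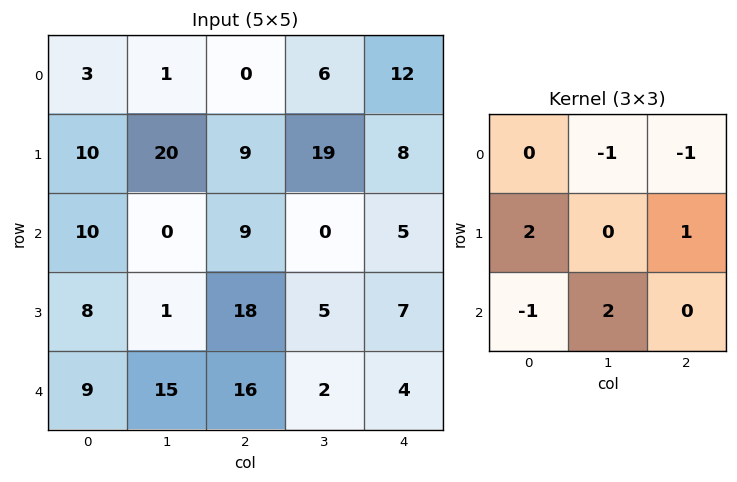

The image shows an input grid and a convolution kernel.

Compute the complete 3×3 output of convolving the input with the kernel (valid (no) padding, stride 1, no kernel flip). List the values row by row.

Output[0,0]: The receptive field on the input at this output position is [3 1 0 / 10 20 9 / 10 0 9]. Elementwise product with the kernel and sum: 1·-1 + 0·-1 + 10·2 + 9·1 + 10·-1 + 0·2.
Output[0,1]: The receptive field on the input at this output position is [1 0 6 / 20 9 19 / 0 9 0]. Elementwise product with the kernel and sum: 0·-1 + 6·-1 + 20·2 + 19·1 + 0·-1 + 9·2.

18 71 -1
-6 7 -12
46 15 26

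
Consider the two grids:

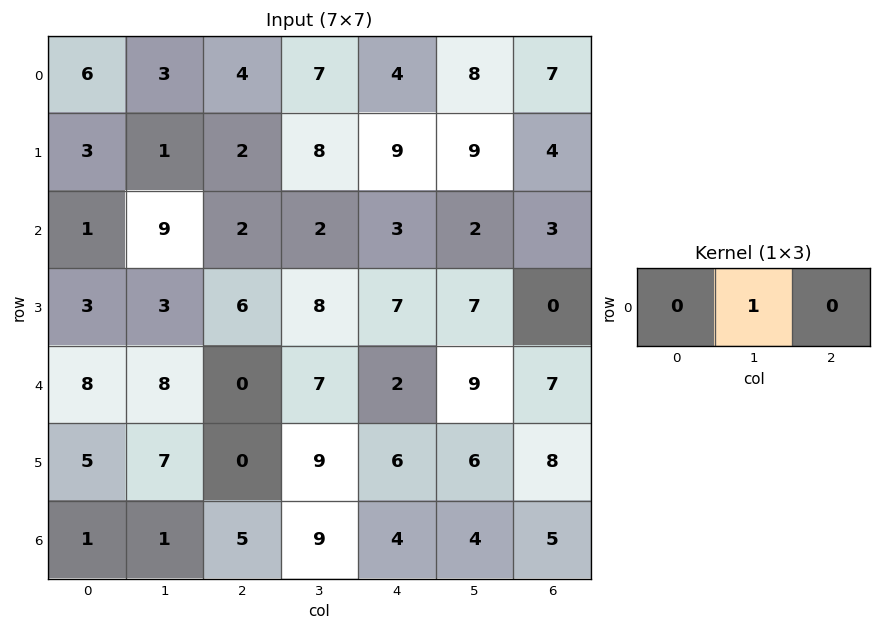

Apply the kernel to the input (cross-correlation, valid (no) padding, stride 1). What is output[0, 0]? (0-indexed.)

The receptive field on the input at this output position is [6 3 4]. Elementwise product with the kernel and sum: 3·1.

3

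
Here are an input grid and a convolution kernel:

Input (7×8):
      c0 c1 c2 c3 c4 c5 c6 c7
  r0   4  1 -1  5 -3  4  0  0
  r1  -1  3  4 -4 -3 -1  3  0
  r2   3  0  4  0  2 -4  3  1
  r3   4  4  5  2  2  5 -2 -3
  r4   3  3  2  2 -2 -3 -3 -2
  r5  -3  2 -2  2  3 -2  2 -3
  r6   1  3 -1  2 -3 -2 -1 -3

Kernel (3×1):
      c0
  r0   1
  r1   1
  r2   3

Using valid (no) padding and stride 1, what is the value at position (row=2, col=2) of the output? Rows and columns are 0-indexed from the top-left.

15

The receptive field on the input at this output position is [4 / 5 / 2]. Elementwise product with the kernel and sum: 4·1 + 5·1 + 2·3.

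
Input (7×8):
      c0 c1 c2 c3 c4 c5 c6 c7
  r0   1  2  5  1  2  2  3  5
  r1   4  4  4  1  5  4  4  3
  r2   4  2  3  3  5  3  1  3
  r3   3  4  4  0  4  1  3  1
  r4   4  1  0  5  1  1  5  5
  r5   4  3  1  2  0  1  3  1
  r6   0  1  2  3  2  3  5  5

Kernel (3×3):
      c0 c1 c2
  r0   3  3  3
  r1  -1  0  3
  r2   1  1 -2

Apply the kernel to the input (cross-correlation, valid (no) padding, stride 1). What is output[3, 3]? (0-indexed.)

The receptive field on the input at this output position is [0 4 1 / 5 1 1 / 2 0 1]. Elementwise product with the kernel and sum: 0·3 + 4·3 + 1·3 + 5·-1 + 1·3 + 2·1 + 0·1 + 1·-2.

13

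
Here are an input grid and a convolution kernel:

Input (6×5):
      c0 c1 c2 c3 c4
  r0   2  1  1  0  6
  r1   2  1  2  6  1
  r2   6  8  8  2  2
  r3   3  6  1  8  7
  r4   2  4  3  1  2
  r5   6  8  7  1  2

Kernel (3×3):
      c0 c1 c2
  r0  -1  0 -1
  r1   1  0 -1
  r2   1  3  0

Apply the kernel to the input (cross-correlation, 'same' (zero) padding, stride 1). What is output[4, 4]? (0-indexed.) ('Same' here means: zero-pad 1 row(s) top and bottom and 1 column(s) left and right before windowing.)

0

The receptive field on the zero-padded input at this output position is [8 7 0 / 1 2 0 / 1 2 0]. Elementwise product with the kernel and sum: 8·-1 + 0·-1 + 1·1 + 0·-1 + 1·1 + 2·3.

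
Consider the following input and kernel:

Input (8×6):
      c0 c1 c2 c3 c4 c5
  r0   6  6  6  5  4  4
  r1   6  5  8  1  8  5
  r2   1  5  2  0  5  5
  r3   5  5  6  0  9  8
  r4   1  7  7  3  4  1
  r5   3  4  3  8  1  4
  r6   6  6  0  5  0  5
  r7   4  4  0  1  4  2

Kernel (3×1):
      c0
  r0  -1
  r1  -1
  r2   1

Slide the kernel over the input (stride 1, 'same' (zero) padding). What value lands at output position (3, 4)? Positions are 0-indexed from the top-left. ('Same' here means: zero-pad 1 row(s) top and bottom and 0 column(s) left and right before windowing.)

The receptive field on the zero-padded input at this output position is [5 / 9 / 4]. Elementwise product with the kernel and sum: 5·-1 + 9·-1 + 4·1.

-10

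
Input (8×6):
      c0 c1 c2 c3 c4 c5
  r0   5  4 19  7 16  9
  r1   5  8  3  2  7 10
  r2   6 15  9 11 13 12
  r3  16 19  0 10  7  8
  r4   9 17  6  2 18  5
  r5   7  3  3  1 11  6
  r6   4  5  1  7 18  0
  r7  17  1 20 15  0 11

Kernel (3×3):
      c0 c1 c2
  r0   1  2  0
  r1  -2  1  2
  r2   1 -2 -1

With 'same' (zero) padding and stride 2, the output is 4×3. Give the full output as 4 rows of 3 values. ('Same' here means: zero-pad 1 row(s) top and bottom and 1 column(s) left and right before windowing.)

Output[0,0]: The receptive field on the zero-padded input at this output position is [0 0 0 / 0 5 4 / 0 5 8]. Elementwise product with the kernel and sum: 0·1 + 0·2 + 0·-2 + 5·1 + 4·2 + 0·1 + 5·-2 + 8·-1.

-5 25 -2
-5 24 19
58 -9 21
-7 -40 31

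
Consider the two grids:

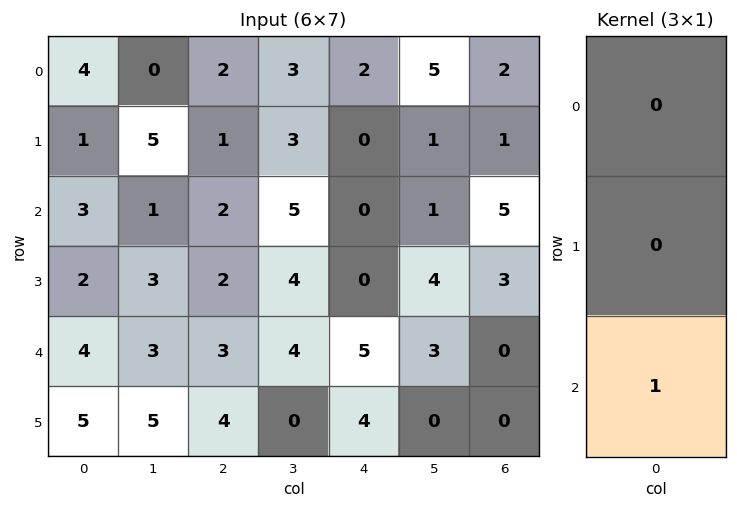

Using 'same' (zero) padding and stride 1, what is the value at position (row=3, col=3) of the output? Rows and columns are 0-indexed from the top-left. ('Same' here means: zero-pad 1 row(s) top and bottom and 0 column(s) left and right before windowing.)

The receptive field on the zero-padded input at this output position is [5 / 4 / 4]. Elementwise product with the kernel and sum: 4·1.

4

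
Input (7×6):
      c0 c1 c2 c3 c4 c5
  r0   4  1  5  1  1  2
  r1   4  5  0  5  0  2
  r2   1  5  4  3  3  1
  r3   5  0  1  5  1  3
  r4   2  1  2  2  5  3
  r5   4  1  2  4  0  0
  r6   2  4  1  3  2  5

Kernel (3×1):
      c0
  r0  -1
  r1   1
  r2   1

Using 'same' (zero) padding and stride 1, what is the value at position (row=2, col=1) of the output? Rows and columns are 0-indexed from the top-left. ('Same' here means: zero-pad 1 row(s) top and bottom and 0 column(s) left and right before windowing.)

The receptive field on the zero-padded input at this output position is [5 / 5 / 0]. Elementwise product with the kernel and sum: 5·-1 + 5·1 + 0·1.

0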